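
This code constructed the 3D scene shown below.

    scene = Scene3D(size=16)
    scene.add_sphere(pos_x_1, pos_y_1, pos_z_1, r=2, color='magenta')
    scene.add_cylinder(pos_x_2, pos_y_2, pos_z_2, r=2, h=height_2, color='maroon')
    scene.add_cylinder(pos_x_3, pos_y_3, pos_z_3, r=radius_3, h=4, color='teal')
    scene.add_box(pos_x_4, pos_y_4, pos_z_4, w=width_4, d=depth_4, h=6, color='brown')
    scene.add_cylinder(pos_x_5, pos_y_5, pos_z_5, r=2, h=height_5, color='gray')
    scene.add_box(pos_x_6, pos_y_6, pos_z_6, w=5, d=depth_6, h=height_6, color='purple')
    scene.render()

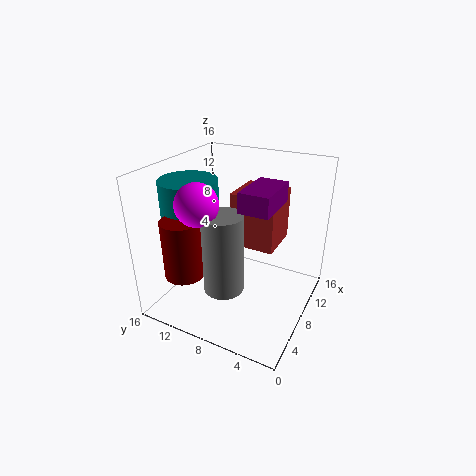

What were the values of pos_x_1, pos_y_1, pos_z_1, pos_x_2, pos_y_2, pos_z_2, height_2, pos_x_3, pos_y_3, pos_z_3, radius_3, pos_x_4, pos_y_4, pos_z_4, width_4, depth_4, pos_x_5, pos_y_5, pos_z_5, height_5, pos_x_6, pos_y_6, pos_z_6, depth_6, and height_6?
pos_x_1 = 2, pos_y_1 = 9, pos_z_1 = 14, pos_x_2 = 2, pos_y_2 = 11, pos_z_2 = 6, height_2 = 6, pos_x_3 = 5, pos_y_3 = 12, pos_z_3 = 11, radius_3 = 3, pos_x_4 = 8, pos_y_4 = 4, pos_z_4 = 7, width_4 = 5, depth_4 = 5, pos_x_5 = 3, pos_y_5 = 7, pos_z_5 = 5, height_5 = 8, pos_x_6 = 4, pos_y_6 = 3, pos_z_6 = 13, depth_6 = 3, height_6 = 2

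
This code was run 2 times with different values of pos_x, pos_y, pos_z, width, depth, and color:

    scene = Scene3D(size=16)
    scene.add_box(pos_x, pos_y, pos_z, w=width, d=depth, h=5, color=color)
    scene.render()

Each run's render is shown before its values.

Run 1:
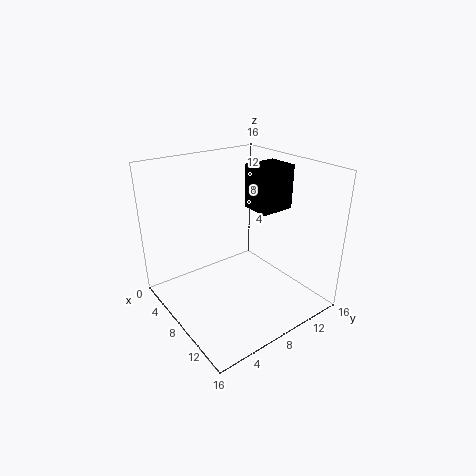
pos_x = 6
pos_y = 10.5
pos_z = 10.5
width = 3.5
depth = 4
color = 'black'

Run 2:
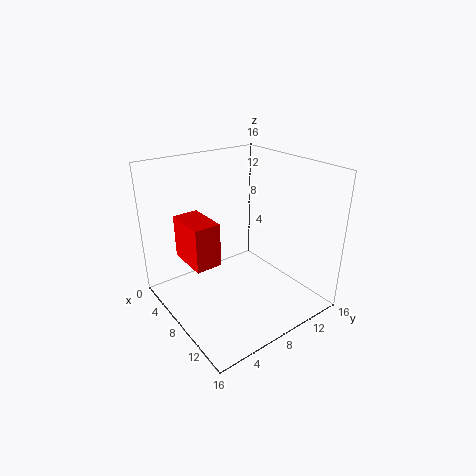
pos_x = 2.5
pos_y = 3
pos_z = 5
width = 5
depth = 3
color = 'red'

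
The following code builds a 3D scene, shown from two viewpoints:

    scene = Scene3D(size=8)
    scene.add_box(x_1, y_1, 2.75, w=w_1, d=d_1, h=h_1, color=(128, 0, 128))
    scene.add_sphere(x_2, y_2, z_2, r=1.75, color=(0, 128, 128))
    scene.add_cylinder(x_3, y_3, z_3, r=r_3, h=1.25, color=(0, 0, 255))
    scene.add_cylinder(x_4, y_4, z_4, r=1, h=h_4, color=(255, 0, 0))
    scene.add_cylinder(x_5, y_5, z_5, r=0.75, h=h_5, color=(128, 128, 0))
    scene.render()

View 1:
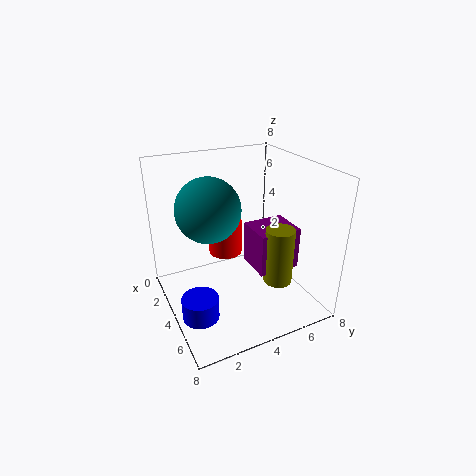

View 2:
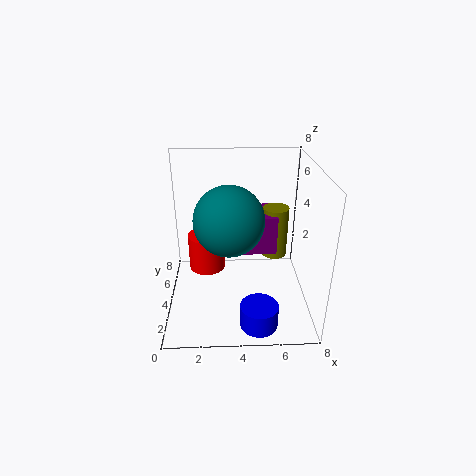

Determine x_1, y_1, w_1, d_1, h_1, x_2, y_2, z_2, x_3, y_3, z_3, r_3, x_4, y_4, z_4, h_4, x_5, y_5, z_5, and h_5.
x_1 = 4.25; y_1 = 4.25; w_1 = 2; d_1 = 2.25; h_1 = 2.25; x_2 = 3.5; y_2 = 2.5; z_2 = 5.75; x_3 = 5; y_3 = 1.25; z_3 = 0.25; r_3 = 1; x_4 = 2.25; y_4 = 4; z_4 = 2.25; h_4 = 2; x_5 = 6.25; y_5 = 5.25; z_5 = 2.25; h_5 = 3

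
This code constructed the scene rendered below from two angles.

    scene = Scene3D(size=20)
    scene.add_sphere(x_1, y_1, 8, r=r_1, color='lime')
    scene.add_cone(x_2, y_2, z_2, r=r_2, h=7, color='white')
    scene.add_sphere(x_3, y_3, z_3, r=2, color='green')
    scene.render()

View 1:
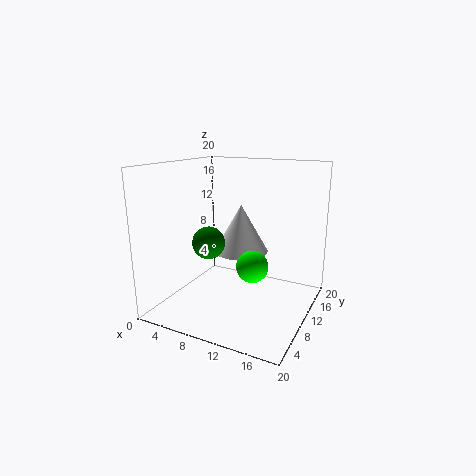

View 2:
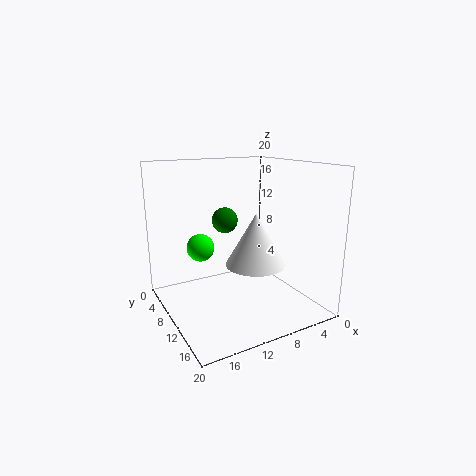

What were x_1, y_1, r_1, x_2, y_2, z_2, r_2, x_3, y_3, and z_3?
x_1 = 14
y_1 = 6
r_1 = 2
x_2 = 9
y_2 = 13
z_2 = 7
r_2 = 4
x_3 = 9
y_3 = 4
z_3 = 11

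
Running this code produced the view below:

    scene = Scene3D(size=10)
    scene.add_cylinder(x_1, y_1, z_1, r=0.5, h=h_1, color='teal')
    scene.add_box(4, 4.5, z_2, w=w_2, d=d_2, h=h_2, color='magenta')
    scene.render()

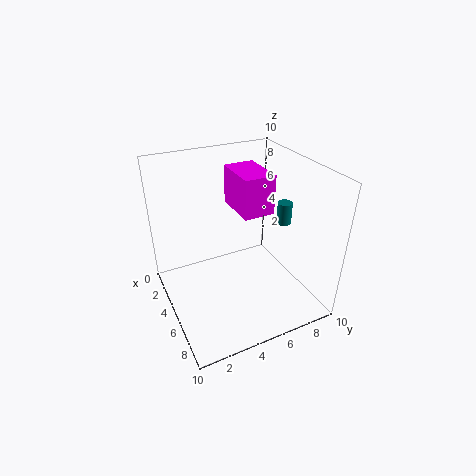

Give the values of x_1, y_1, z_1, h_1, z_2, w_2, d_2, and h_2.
x_1 = 6
y_1 = 8
z_1 = 6
h_1 = 1.5
z_2 = 7.5
w_2 = 3
d_2 = 2
h_2 = 2.5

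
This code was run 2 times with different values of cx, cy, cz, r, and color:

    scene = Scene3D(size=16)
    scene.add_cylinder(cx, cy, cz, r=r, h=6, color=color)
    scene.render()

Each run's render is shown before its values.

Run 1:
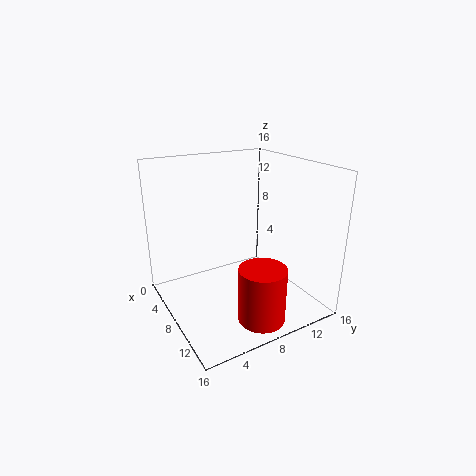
cx = 13; cy = 8; cz = 0.5; r = 2.5; color = 'red'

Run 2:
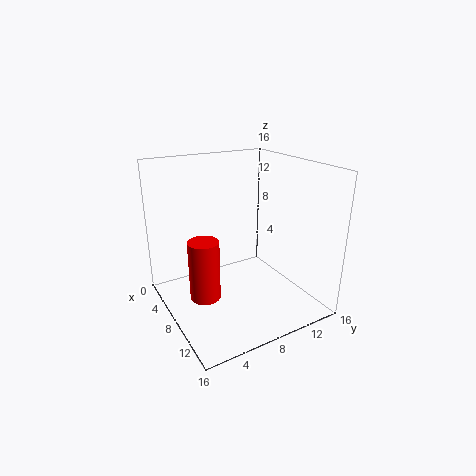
cx = 11; cy = 2.5; cz = 4; r = 1.5; color = 'red'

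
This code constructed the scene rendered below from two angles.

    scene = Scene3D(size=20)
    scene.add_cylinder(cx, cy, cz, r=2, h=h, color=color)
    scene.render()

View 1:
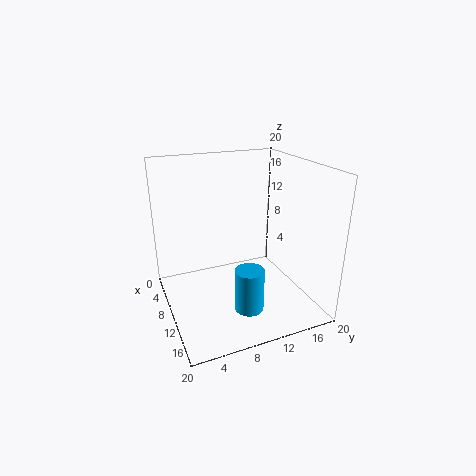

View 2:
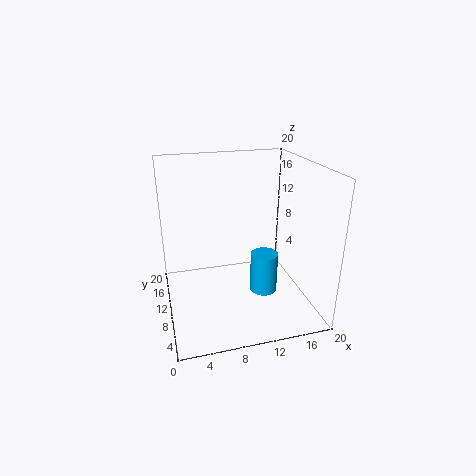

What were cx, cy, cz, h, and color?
cx = 14, cy = 10, cz = 1, h = 6, color = 'deepskyblue'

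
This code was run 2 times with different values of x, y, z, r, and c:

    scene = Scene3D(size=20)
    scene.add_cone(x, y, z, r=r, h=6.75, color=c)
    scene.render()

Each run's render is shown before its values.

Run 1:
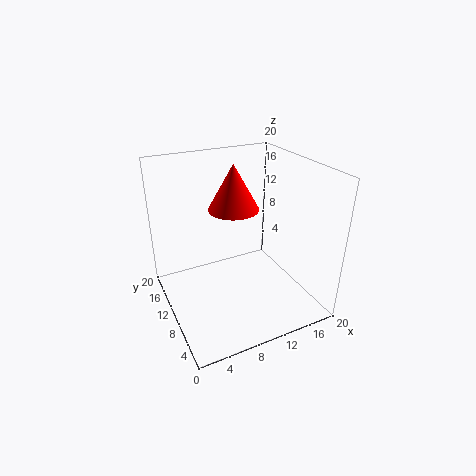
x = 11.25; y = 14; z = 12.5; r = 3.75; c = 'red'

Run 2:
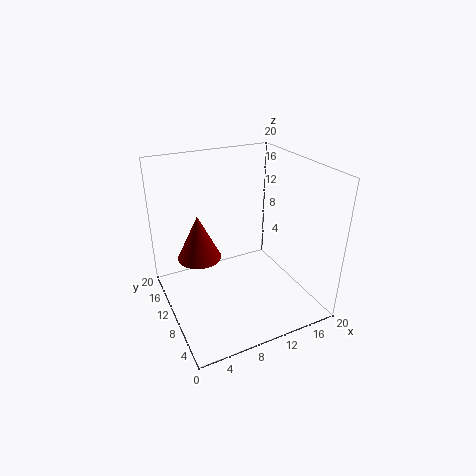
x = 5.75; y = 14.5; z = 5.5; r = 3.25; c = 'maroon'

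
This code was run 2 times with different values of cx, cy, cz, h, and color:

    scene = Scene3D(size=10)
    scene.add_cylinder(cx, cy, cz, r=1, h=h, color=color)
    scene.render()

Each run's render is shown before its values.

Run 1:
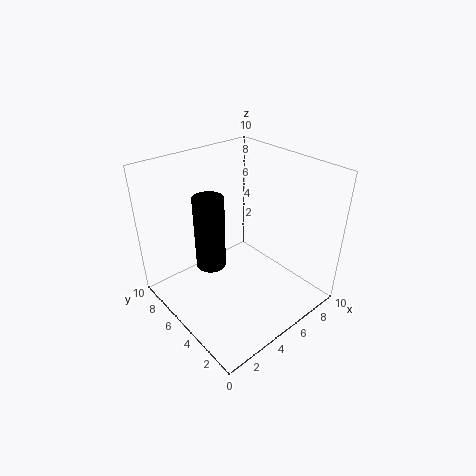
cx = 3
cy = 5.5
cz = 3.5
h = 5
color = 'black'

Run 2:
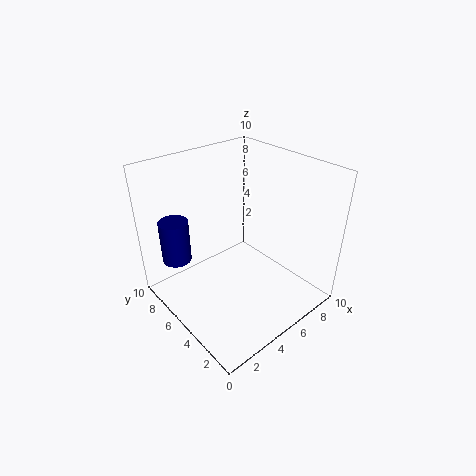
cx = 1.5
cy = 7.5
cz = 3.5
h = 3
color = 'navy'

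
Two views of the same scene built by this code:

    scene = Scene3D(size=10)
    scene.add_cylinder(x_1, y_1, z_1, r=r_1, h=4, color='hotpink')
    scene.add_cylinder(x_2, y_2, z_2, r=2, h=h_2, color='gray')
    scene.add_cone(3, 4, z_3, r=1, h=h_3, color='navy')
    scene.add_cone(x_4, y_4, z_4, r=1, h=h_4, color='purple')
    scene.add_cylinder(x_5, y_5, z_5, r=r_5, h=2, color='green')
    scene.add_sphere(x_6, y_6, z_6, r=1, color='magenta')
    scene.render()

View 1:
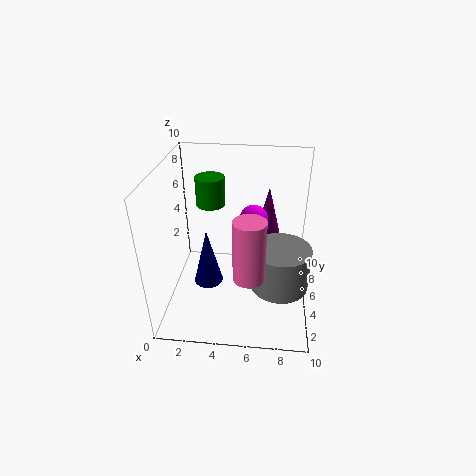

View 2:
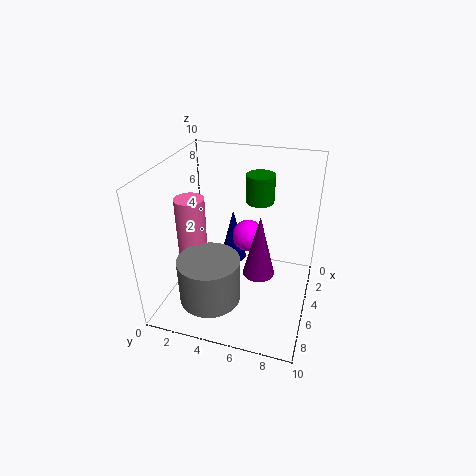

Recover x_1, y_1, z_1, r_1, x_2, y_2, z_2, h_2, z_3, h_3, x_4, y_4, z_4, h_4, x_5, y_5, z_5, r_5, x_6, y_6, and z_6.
x_1 = 6; y_1 = 2; z_1 = 4; r_1 = 1; x_2 = 8; y_2 = 4; z_2 = 2; h_2 = 3; z_3 = 2; h_3 = 4; x_4 = 7; y_4 = 7; z_4 = 4; h_4 = 4; x_5 = 3; y_5 = 6; z_5 = 7; r_5 = 1; x_6 = 6; y_6 = 6; z_6 = 6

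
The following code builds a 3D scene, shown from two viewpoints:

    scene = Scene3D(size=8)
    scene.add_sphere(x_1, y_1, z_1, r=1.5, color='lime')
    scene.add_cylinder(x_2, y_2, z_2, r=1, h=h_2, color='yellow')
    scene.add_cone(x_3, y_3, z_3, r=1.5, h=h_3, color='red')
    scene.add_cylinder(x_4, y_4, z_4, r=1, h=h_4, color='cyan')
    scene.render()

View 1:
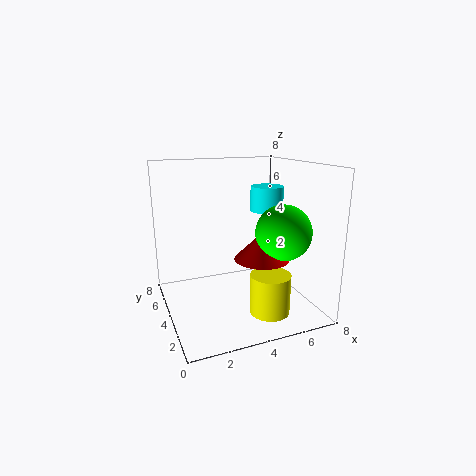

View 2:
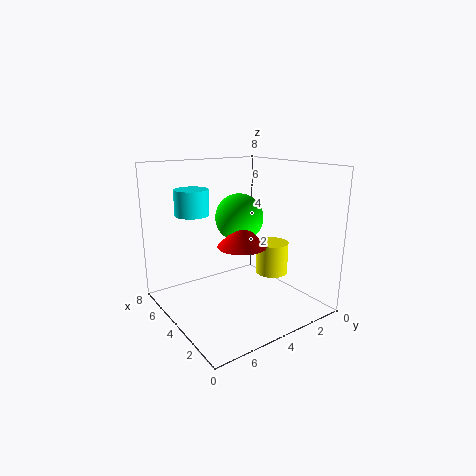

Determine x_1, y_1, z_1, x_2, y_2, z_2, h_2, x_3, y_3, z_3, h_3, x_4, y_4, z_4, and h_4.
x_1 = 6
y_1 = 2.5
z_1 = 4.5
x_2 = 4.5
y_2 = 1
z_2 = 1
h_2 = 2
x_3 = 5
y_3 = 3
z_3 = 3
h_3 = 1.5
x_4 = 6.5
y_4 = 5.5
z_4 = 5
h_4 = 1.5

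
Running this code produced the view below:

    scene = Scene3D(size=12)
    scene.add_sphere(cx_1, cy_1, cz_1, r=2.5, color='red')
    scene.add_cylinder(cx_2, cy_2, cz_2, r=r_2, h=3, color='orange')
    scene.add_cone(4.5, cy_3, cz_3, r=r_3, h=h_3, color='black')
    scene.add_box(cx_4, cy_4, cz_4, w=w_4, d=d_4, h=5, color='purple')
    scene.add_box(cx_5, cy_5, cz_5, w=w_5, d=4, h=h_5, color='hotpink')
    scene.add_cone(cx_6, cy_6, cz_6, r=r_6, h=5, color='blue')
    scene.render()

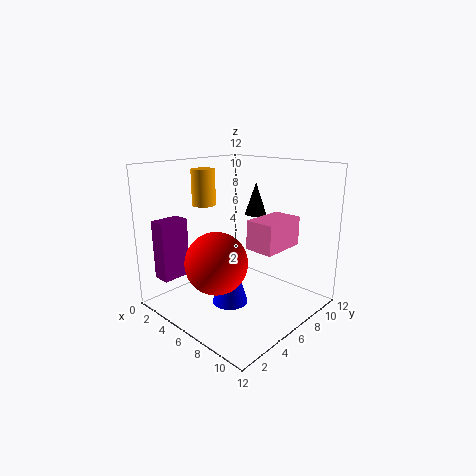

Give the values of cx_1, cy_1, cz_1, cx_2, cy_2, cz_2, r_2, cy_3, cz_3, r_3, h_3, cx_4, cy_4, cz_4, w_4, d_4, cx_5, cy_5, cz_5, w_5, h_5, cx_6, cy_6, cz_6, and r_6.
cx_1 = 6
cy_1 = 3.5
cz_1 = 4.5
cx_2 = 3
cy_2 = 5
cz_2 = 8.5
r_2 = 1
cy_3 = 10
cz_3 = 7
r_3 = 1
h_3 = 3
cx_4 = 1
cy_4 = 1
cz_4 = 2.5
w_4 = 1.5
d_4 = 2.5
cx_5 = 6.5
cy_5 = 6.5
cz_5 = 5
w_5 = 2.5
h_5 = 2.5
cx_6 = 6
cy_6 = 5
cz_6 = 0.5
r_6 = 1.5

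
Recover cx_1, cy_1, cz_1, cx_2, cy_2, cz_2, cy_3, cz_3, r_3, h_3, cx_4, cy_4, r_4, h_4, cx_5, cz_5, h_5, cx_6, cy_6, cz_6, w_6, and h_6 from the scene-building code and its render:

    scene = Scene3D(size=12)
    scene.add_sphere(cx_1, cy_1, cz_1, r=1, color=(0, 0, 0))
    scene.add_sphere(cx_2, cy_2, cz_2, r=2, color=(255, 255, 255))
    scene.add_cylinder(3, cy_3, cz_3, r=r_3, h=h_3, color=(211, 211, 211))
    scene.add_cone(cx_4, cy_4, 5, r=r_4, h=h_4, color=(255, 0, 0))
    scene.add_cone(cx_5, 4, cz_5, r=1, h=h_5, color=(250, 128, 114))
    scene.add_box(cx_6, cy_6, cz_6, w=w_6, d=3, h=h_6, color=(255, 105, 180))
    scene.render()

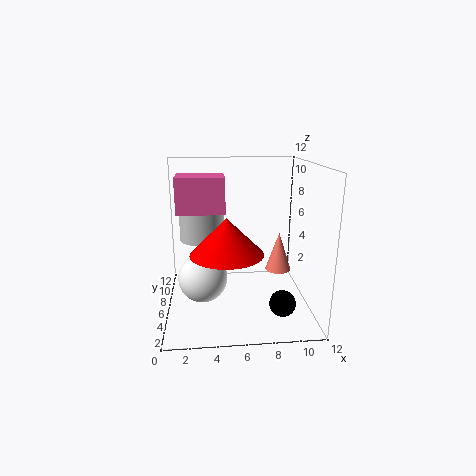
cx_1 = 9; cy_1 = 2; cz_1 = 2; cx_2 = 3; cy_2 = 5; cz_2 = 3; cy_3 = 9; cz_3 = 5; r_3 = 2; h_3 = 3; cx_4 = 5; cy_4 = 5; r_4 = 3; h_4 = 3; cx_5 = 9; cz_5 = 4; h_5 = 3; cx_6 = 1; cy_6 = 6; cz_6 = 8; w_6 = 4; h_6 = 3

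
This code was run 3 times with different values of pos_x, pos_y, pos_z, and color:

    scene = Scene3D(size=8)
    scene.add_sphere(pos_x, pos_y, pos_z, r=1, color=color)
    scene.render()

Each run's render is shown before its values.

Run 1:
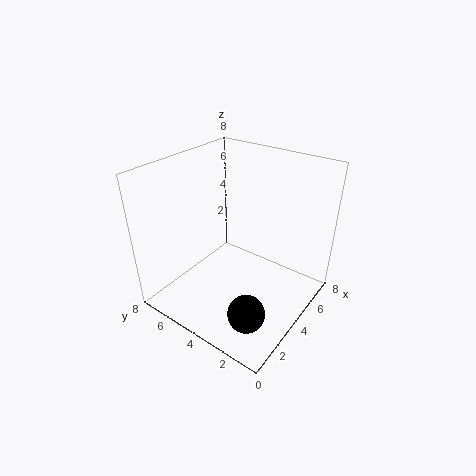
pos_x = 2; pos_y = 2; pos_z = 1; color = 'black'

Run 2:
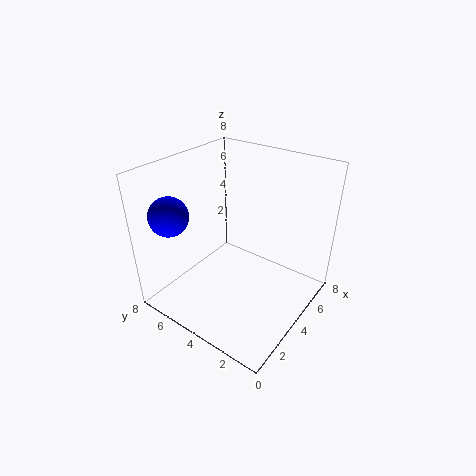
pos_x = 1; pos_y = 6; pos_z = 6; color = 'blue'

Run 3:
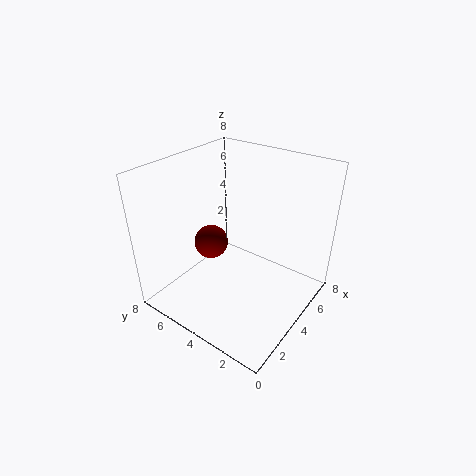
pos_x = 4; pos_y = 6; pos_z = 3; color = 'maroon'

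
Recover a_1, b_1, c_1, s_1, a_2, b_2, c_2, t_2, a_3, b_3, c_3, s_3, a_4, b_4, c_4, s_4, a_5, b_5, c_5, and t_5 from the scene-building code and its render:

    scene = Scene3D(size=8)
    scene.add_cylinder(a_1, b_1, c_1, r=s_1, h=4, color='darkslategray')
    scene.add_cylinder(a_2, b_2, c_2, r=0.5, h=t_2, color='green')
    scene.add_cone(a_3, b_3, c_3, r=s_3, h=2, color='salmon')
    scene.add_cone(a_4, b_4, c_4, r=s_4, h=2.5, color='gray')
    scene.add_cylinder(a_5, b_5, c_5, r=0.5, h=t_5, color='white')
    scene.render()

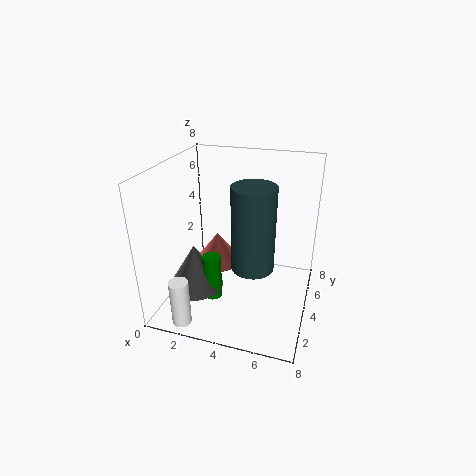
a_1 = 5.5
b_1 = 1.5
c_1 = 4
s_1 = 1
a_2 = 3
b_2 = 2.5
c_2 = 1
t_2 = 2.5
a_3 = 2
b_3 = 6
c_3 = 1
s_3 = 1.5
a_4 = 2
b_4 = 2.5
c_4 = 1.5
s_4 = 1.5
a_5 = 2
b_5 = 0.5
c_5 = 0.5
t_5 = 2.5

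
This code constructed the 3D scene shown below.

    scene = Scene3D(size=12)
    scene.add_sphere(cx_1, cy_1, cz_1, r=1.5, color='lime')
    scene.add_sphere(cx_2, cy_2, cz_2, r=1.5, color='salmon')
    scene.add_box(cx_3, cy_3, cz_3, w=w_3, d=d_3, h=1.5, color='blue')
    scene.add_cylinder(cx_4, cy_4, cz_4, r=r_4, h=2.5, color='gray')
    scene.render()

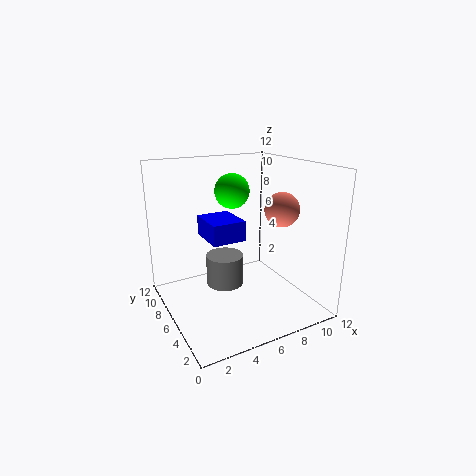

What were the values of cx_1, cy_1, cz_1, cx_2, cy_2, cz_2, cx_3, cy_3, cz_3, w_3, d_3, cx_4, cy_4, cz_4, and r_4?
cx_1 = 6.5
cy_1 = 8
cz_1 = 9.5
cx_2 = 10
cy_2 = 5.5
cz_2 = 8
cx_3 = 2.5
cy_3 = 3
cz_3 = 7
w_3 = 2.5
d_3 = 3
cx_4 = 4.5
cy_4 = 5.5
cz_4 = 2.5
r_4 = 1.5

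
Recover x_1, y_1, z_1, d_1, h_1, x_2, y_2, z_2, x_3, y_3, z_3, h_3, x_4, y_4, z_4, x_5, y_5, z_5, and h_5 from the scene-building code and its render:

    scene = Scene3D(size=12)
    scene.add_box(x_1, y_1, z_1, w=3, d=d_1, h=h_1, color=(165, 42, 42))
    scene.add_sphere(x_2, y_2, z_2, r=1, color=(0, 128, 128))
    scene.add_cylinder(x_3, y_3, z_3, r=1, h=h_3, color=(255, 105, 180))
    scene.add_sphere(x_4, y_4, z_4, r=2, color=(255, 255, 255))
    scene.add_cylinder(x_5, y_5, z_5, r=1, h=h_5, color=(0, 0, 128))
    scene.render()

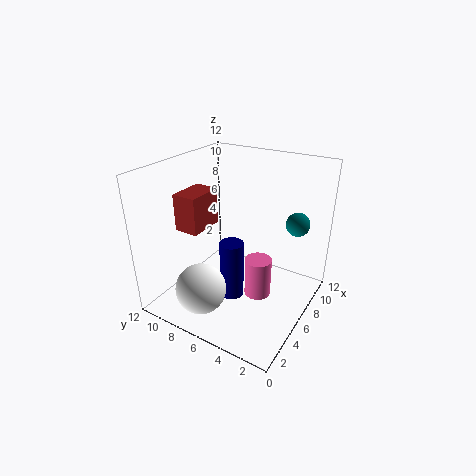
x_1 = 3
y_1 = 8
z_1 = 7
d_1 = 2
h_1 = 3
x_2 = 9
y_2 = 2
z_2 = 7
x_3 = 4
y_3 = 3
z_3 = 3
h_3 = 3
x_4 = 2
y_4 = 7
z_4 = 3
x_5 = 5
y_5 = 6
z_5 = 1
h_5 = 5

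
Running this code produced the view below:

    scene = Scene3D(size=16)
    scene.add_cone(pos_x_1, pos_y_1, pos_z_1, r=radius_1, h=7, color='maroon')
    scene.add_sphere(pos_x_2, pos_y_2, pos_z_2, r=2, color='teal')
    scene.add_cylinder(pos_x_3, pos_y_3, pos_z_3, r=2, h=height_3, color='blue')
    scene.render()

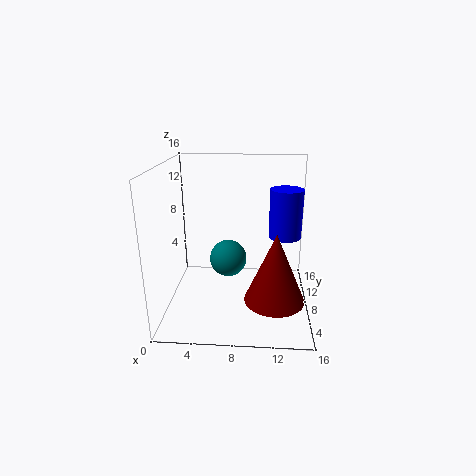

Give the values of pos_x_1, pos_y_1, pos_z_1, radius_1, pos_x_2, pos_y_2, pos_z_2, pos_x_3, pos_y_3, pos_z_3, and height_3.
pos_x_1 = 12, pos_y_1 = 3, pos_z_1 = 3.5, radius_1 = 3, pos_x_2 = 7, pos_y_2 = 7, pos_z_2 = 6, pos_x_3 = 13.5, pos_y_3 = 12.5, pos_z_3 = 6.5, height_3 = 6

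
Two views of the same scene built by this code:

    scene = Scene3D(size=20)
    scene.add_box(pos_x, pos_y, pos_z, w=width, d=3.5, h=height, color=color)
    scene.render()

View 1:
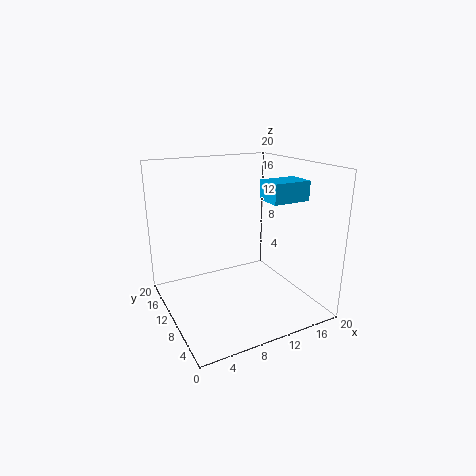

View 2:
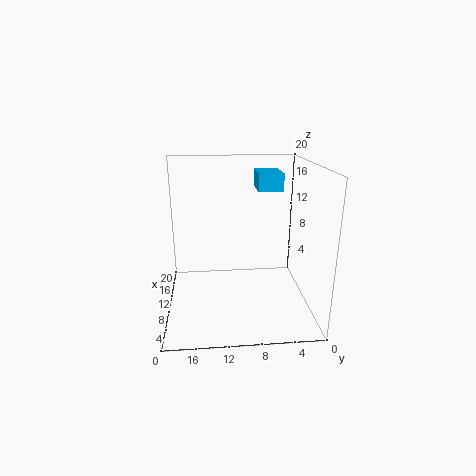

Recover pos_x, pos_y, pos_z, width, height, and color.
pos_x = 11.5
pos_y = 3.5
pos_z = 16
width = 5
height = 2.5
color = 'deepskyblue'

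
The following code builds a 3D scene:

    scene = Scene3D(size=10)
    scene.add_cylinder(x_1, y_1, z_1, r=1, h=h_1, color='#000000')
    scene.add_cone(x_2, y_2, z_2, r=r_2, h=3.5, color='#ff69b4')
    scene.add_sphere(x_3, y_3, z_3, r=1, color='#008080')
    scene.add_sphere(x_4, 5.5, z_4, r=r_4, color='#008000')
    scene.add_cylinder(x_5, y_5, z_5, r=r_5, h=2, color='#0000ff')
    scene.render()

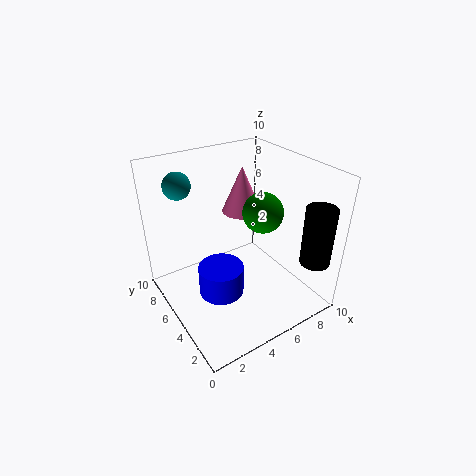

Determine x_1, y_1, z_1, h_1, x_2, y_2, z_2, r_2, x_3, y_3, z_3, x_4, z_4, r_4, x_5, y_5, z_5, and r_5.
x_1 = 8.5, y_1 = 1, z_1 = 4, h_1 = 4, x_2 = 7, y_2 = 7.5, z_2 = 5.5, r_2 = 1.5, x_3 = 2.5, y_3 = 9, z_3 = 8, x_4 = 7.5, z_4 = 6, r_4 = 1.5, x_5 = 3, y_5 = 4, z_5 = 2, r_5 = 1.5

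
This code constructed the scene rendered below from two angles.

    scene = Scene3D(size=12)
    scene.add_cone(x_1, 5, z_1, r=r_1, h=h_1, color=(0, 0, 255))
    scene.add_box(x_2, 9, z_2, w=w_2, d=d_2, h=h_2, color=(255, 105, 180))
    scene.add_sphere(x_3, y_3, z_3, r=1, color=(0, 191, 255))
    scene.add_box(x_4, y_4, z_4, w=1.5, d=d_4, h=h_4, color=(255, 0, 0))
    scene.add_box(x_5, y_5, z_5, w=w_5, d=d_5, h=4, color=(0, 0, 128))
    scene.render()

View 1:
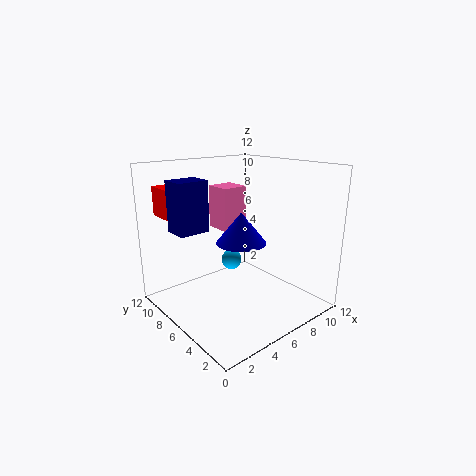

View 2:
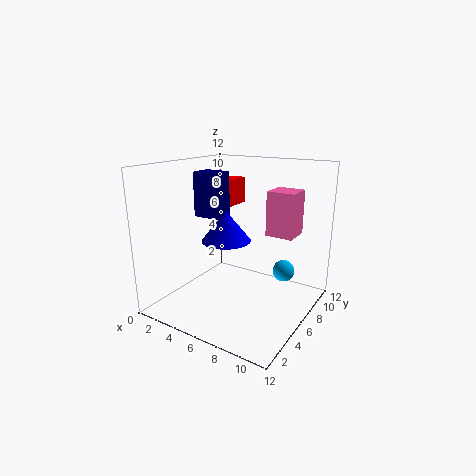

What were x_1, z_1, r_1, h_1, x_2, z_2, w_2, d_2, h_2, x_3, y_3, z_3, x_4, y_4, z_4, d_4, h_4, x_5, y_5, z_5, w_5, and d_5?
x_1 = 5.5, z_1 = 6, r_1 = 2, h_1 = 2.5, x_2 = 7, z_2 = 5.5, w_2 = 2.5, d_2 = 2.5, h_2 = 4, x_3 = 8.5, y_3 = 10, z_3 = 2, x_4 = 1.5, y_4 = 9, z_4 = 7.5, d_4 = 3, h_4 = 2.5, x_5 = 1, y_5 = 6.5, z_5 = 7, w_5 = 2.5, d_5 = 2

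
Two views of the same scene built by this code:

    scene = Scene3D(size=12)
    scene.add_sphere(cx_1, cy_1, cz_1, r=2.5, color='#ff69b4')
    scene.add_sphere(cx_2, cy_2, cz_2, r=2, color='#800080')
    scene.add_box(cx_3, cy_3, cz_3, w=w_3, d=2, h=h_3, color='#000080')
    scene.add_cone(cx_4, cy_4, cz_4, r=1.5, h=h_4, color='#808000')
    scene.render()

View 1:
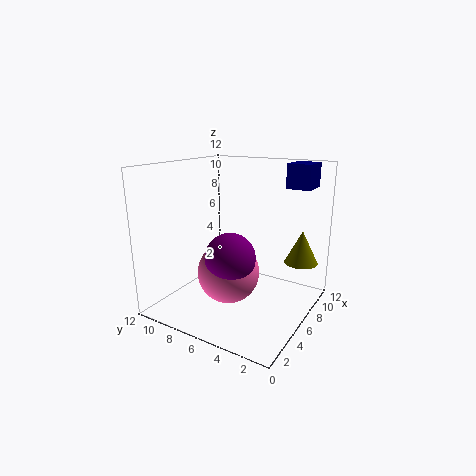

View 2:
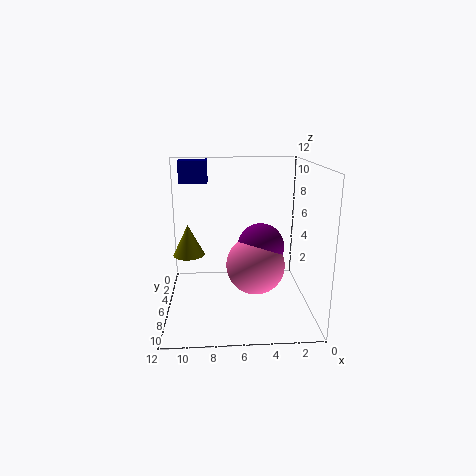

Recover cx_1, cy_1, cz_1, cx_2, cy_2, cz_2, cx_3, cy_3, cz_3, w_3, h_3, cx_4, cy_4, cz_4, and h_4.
cx_1 = 4.5; cy_1 = 6; cz_1 = 3.5; cx_2 = 4; cy_2 = 5.5; cz_2 = 5; cx_3 = 8.5; cy_3 = 1; cz_3 = 10; w_3 = 2.5; h_3 = 2; cx_4 = 10.5; cy_4 = 2; cz_4 = 3; h_4 = 3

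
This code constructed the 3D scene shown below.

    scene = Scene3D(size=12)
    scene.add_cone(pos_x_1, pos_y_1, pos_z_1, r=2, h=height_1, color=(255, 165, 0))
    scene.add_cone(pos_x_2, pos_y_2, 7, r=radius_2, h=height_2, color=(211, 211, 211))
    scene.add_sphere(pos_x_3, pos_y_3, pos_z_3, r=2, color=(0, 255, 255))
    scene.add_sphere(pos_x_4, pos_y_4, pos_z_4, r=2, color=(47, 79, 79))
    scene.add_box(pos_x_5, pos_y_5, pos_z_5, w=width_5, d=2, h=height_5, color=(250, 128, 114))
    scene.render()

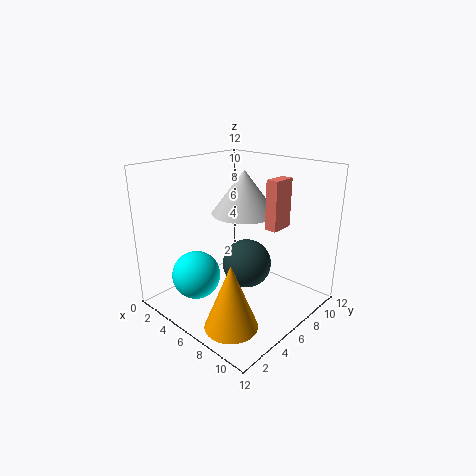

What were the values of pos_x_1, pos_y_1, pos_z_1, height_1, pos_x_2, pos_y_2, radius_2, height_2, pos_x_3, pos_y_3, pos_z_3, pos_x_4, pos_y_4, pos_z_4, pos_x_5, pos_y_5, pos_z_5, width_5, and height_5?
pos_x_1 = 9, pos_y_1 = 2, pos_z_1 = 1, height_1 = 5, pos_x_2 = 4, pos_y_2 = 9, radius_2 = 3, height_2 = 4, pos_x_3 = 4, pos_y_3 = 3, pos_z_3 = 3, pos_x_4 = 7, pos_y_4 = 6, pos_z_4 = 4, pos_x_5 = 8, pos_y_5 = 7, pos_z_5 = 7, width_5 = 1, height_5 = 4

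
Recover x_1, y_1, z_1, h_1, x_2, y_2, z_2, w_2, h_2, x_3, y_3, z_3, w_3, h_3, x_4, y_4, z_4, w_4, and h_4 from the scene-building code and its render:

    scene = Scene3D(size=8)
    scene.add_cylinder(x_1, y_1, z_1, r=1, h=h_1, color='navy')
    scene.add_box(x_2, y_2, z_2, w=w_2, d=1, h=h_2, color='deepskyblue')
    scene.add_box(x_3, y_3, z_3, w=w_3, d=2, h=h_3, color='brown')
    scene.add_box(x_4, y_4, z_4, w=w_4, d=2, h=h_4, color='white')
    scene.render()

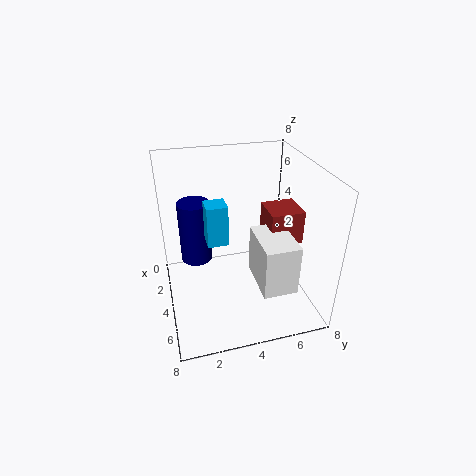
x_1 = 1, y_1 = 2, z_1 = 1, h_1 = 4, x_2 = 5, y_2 = 2, z_2 = 5, w_2 = 1, h_2 = 2, x_3 = 2, y_3 = 6, z_3 = 3, w_3 = 2, h_3 = 2, x_4 = 3, y_4 = 5, z_4 = 1, w_4 = 3, h_4 = 3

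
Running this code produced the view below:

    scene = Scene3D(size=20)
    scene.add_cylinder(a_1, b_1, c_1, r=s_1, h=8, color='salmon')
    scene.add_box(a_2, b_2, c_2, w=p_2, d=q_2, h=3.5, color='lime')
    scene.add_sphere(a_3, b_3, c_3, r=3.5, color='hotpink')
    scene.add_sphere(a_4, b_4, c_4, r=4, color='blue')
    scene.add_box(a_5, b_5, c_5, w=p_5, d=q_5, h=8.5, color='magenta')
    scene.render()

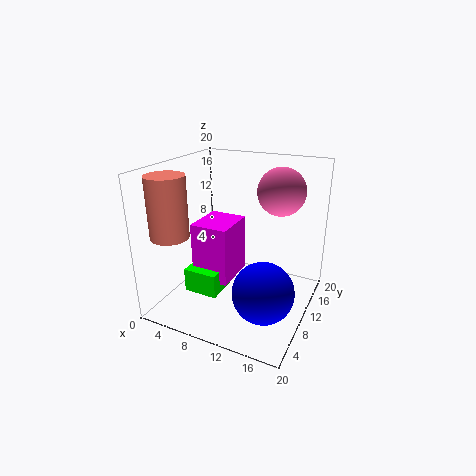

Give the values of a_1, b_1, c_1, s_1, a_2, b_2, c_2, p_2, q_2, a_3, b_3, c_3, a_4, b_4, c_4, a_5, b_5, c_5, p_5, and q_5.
a_1 = 3.5; b_1 = 3.5; c_1 = 11.5; s_1 = 2.5; a_2 = 3; b_2 = 6.5; c_2 = 1.5; p_2 = 5; q_2 = 5; a_3 = 14; b_3 = 16; c_3 = 15.5; a_4 = 15.5; b_4 = 6; c_4 = 5; a_5 = 3.5; b_5 = 8; c_5 = 3; p_5 = 5.5; q_5 = 6.5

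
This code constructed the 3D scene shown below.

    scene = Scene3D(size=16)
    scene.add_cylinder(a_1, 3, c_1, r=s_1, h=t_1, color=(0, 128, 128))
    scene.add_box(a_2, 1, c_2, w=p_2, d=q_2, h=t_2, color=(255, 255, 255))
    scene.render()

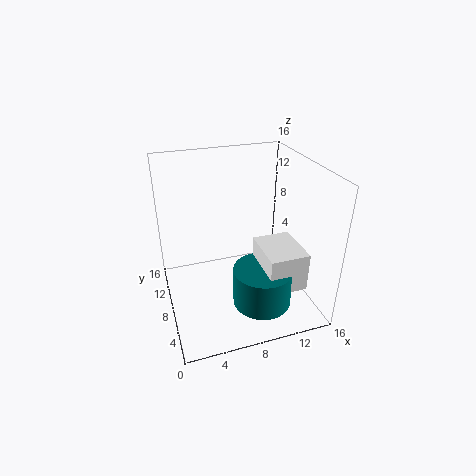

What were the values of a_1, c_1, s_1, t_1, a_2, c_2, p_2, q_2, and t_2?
a_1 = 9
c_1 = 3
s_1 = 3
t_1 = 4
a_2 = 9
c_2 = 5
p_2 = 4
q_2 = 5
t_2 = 4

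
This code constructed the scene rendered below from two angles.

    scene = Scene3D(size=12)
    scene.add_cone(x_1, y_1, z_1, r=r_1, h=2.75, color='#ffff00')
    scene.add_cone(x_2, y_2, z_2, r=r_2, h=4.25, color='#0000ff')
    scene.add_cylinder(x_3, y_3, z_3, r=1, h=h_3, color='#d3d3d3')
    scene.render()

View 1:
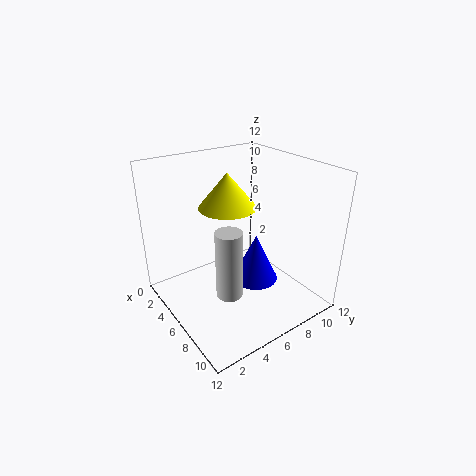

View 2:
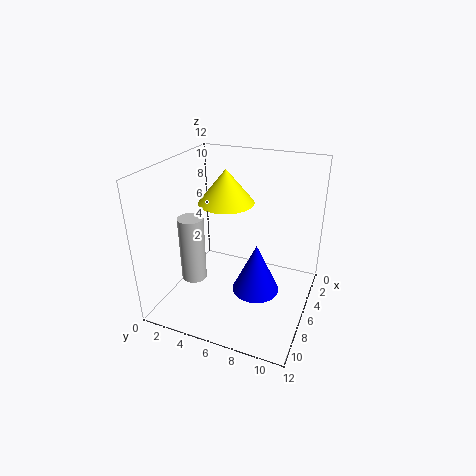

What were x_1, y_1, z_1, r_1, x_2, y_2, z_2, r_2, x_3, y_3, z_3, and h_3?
x_1 = 6
y_1 = 5
z_1 = 9
r_1 = 2.25
x_2 = 6.25
y_2 = 7.75
z_2 = 1.5
r_2 = 2
x_3 = 8.75
y_3 = 3.25
z_3 = 3.25
h_3 = 5.25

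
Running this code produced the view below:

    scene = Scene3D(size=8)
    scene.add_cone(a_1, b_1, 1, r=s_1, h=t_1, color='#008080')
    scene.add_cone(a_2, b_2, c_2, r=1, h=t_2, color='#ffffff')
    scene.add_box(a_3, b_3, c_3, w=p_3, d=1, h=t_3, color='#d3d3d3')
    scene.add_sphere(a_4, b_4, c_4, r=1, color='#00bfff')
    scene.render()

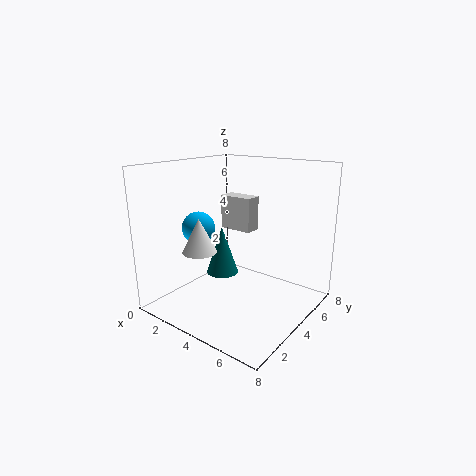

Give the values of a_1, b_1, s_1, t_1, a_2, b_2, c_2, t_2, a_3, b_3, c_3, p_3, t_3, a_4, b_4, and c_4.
a_1 = 2
b_1 = 5
s_1 = 1
t_1 = 3
a_2 = 2
b_2 = 3
c_2 = 3
t_2 = 2
a_3 = 2
b_3 = 5
c_3 = 4
p_3 = 2
t_3 = 2
a_4 = 1
b_4 = 4
c_4 = 4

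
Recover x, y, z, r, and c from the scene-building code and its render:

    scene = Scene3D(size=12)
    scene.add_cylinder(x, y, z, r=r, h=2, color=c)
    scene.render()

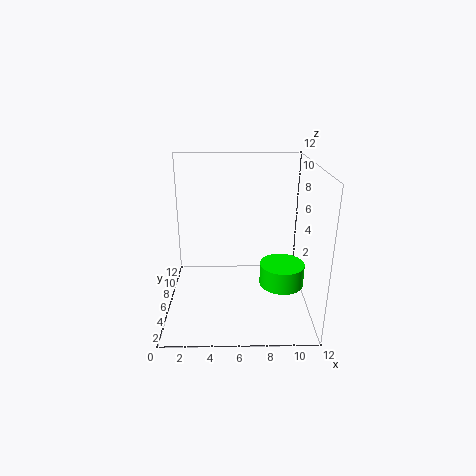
x = 10; y = 7; z = 1; r = 2; c = 'lime'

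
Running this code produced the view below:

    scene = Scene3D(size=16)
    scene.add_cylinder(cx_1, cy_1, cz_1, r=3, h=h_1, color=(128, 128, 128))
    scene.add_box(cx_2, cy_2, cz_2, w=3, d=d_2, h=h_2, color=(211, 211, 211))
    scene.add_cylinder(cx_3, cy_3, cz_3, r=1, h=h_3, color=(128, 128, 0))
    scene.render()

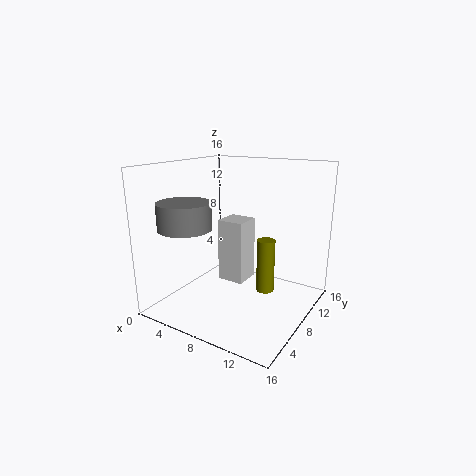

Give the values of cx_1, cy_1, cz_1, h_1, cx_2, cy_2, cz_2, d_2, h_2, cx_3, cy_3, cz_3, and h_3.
cx_1 = 3
cy_1 = 5
cz_1 = 9
h_1 = 3
cx_2 = 6
cy_2 = 7
cz_2 = 3
d_2 = 3
h_2 = 7
cx_3 = 11
cy_3 = 9
cz_3 = 2
h_3 = 6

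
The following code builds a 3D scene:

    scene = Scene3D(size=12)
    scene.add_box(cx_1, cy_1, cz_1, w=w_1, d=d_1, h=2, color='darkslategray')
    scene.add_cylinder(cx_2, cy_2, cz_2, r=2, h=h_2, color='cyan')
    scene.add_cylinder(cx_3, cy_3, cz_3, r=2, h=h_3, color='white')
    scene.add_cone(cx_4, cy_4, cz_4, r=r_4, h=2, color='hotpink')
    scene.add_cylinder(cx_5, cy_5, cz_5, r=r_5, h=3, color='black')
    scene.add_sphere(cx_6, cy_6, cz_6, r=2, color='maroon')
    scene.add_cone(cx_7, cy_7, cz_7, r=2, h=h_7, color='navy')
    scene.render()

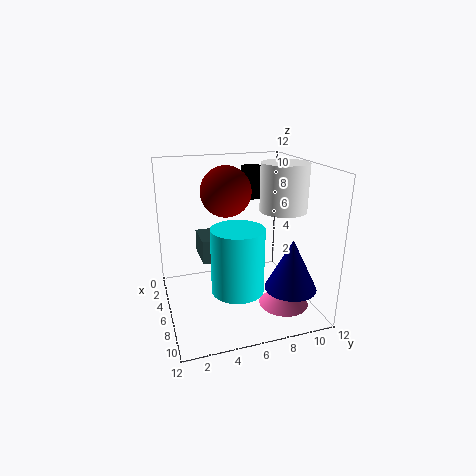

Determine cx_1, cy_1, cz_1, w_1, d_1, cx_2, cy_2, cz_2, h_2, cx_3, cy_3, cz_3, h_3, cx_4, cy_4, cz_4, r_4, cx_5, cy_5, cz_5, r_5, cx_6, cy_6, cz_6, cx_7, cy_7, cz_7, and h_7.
cx_1 = 3; cy_1 = 3; cz_1 = 4; w_1 = 3; d_1 = 3; cx_2 = 9; cy_2 = 5; cz_2 = 3; h_2 = 5; cx_3 = 6; cy_3 = 10; cz_3 = 8; h_3 = 4; cx_4 = 9; cy_4 = 9; cz_4 = 1; r_4 = 2; cx_5 = 1; cy_5 = 9; cz_5 = 8; r_5 = 1; cx_6 = 6; cy_6 = 5; cz_6 = 10; cx_7 = 10; cy_7 = 9; cz_7 = 3; h_7 = 4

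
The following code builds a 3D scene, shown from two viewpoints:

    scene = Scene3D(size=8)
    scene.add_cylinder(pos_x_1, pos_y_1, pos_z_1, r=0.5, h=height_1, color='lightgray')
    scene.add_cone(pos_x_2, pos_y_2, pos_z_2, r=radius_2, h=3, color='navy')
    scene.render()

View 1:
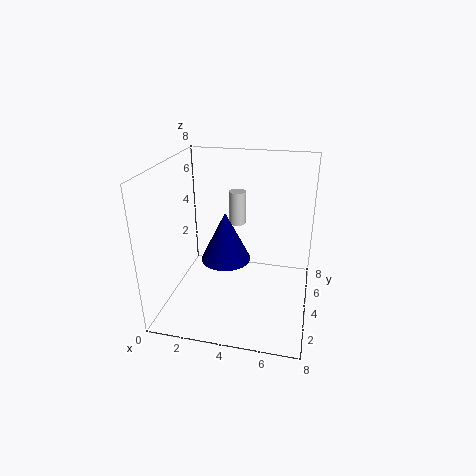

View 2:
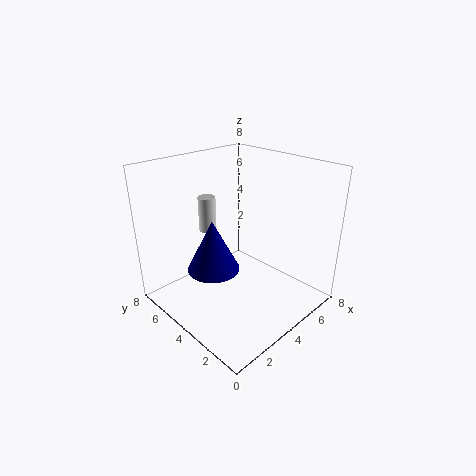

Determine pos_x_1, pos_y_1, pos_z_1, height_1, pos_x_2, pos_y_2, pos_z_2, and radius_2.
pos_x_1 = 3.5, pos_y_1 = 6, pos_z_1 = 4, height_1 = 2, pos_x_2 = 3, pos_y_2 = 5, pos_z_2 = 2, radius_2 = 1.5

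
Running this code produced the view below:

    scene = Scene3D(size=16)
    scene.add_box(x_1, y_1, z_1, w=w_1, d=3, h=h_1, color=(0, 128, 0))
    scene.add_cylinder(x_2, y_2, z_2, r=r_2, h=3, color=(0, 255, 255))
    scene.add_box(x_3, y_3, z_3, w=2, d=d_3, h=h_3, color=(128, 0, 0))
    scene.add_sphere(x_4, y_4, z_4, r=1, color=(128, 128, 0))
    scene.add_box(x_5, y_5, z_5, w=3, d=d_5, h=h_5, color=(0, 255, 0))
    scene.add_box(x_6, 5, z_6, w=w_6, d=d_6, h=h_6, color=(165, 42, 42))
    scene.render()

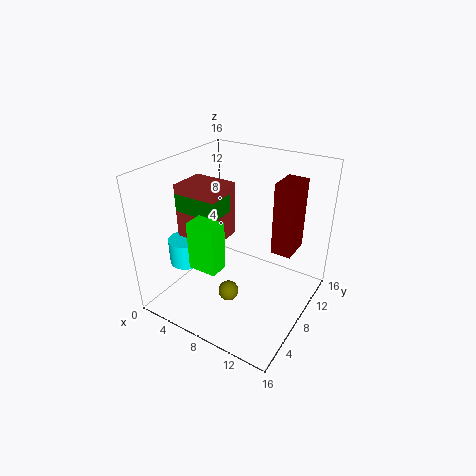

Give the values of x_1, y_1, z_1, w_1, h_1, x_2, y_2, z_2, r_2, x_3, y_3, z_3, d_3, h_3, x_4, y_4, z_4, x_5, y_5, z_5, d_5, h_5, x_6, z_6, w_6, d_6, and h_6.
x_1 = 2, y_1 = 5, z_1 = 11, w_1 = 5, h_1 = 2, x_2 = 2, y_2 = 6, z_2 = 4, r_2 = 2, x_3 = 13, y_3 = 6, z_3 = 9, d_3 = 3, h_3 = 7, x_4 = 10, y_4 = 3, z_4 = 5, x_5 = 6, y_5 = 2, z_5 = 7, d_5 = 2, h_5 = 5, x_6 = 2, z_6 = 8, w_6 = 5, d_6 = 4, h_6 = 6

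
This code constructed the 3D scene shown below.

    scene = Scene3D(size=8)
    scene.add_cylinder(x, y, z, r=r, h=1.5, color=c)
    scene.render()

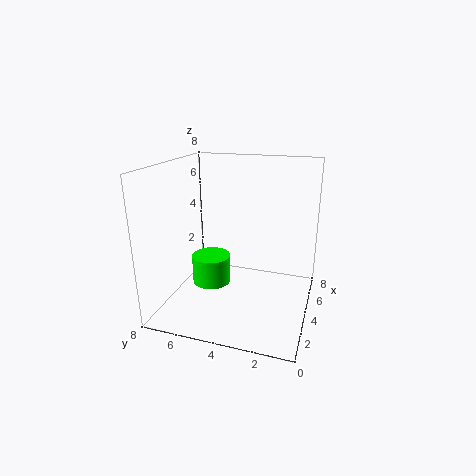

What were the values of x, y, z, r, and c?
x = 2.5
y = 5
z = 2
r = 1
c = 'lime'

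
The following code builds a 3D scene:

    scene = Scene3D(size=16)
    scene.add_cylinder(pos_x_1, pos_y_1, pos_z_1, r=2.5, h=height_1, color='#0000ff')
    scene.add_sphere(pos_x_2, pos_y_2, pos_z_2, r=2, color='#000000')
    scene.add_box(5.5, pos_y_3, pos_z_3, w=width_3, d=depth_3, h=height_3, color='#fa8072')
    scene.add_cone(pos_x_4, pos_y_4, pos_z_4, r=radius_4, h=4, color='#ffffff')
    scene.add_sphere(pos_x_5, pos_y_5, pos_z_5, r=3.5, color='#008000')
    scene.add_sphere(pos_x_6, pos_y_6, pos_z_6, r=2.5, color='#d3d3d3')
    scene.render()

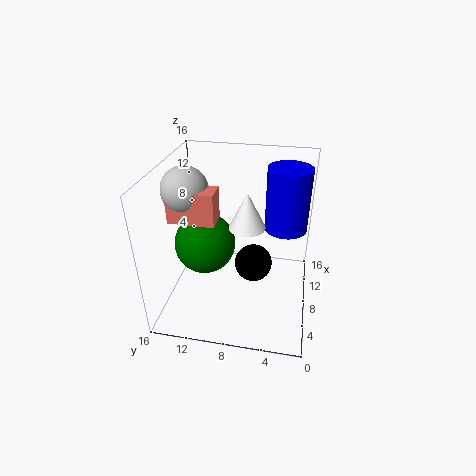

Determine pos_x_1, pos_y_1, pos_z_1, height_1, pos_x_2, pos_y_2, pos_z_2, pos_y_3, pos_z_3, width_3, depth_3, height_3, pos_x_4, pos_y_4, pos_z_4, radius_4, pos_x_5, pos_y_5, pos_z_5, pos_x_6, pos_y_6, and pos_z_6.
pos_x_1 = 12, pos_y_1 = 3, pos_z_1 = 7.5, height_1 = 7.5, pos_x_2 = 6.5, pos_y_2 = 6, pos_z_2 = 6, pos_y_3 = 10, pos_z_3 = 10.5, width_3 = 2.5, depth_3 = 5, height_3 = 3.5, pos_x_4 = 8, pos_y_4 = 7, pos_z_4 = 9.5, radius_4 = 2, pos_x_5 = 8.5, pos_y_5 = 12, pos_z_5 = 6.5, pos_x_6 = 7.5, pos_y_6 = 13.5, pos_z_6 = 13.5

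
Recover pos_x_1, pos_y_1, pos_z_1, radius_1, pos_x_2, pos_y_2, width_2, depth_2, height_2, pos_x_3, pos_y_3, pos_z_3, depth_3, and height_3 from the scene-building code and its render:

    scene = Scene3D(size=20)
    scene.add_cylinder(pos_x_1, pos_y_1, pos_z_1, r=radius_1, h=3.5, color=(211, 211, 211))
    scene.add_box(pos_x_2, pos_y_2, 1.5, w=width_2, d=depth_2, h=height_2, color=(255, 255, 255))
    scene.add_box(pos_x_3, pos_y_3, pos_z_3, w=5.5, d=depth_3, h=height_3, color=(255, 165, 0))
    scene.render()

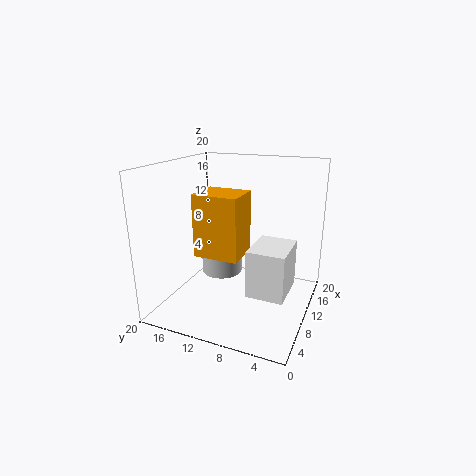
pos_x_1 = 12; pos_y_1 = 13.5; pos_z_1 = 3.5; radius_1 = 3; pos_x_2 = 9; pos_y_2 = 3; width_2 = 7; depth_2 = 5.5; height_2 = 7; pos_x_3 = 8; pos_y_3 = 9.5; pos_z_3 = 7; depth_3 = 6.5; height_3 = 9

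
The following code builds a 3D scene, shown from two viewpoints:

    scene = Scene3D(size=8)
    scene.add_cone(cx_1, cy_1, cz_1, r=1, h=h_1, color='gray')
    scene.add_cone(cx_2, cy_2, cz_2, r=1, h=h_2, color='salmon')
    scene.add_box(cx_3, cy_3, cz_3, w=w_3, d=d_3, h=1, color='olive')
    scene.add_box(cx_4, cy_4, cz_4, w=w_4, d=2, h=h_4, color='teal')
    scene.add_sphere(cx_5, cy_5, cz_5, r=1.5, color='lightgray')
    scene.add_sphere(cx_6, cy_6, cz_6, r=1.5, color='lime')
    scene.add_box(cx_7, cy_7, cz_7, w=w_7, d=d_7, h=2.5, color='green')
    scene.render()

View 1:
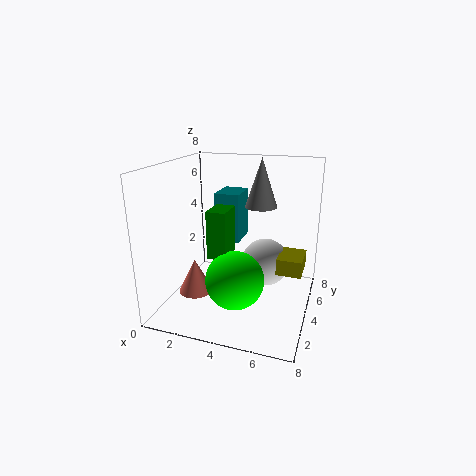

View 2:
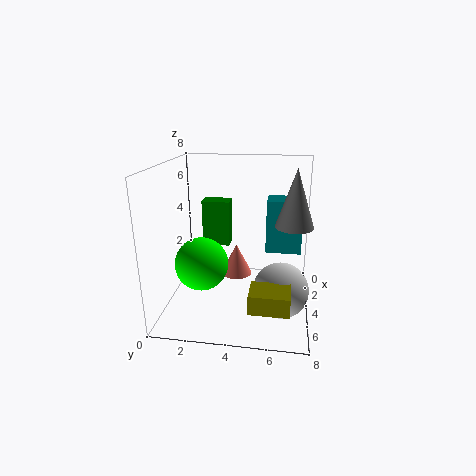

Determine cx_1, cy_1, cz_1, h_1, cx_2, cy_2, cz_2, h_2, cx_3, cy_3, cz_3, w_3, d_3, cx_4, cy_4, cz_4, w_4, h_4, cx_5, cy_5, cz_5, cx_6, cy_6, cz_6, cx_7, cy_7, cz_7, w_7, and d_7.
cx_1 = 4.5; cy_1 = 7; cz_1 = 5; h_1 = 3; cx_2 = 1.5; cy_2 = 3.5; cz_2 = 0.5; h_2 = 2; cx_3 = 6; cy_3 = 5; cz_3 = 1.5; w_3 = 1.5; d_3 = 2; cx_4 = 2; cy_4 = 5.5; cz_4 = 3; w_4 = 1.5; h_4 = 3; cx_5 = 5; cy_5 = 6.5; cz_5 = 1.5; cx_6 = 4.5; cy_6 = 2; cz_6 = 2.5; cx_7 = 3; cy_7 = 2; cz_7 = 3.5; w_7 = 1; d_7 = 1.5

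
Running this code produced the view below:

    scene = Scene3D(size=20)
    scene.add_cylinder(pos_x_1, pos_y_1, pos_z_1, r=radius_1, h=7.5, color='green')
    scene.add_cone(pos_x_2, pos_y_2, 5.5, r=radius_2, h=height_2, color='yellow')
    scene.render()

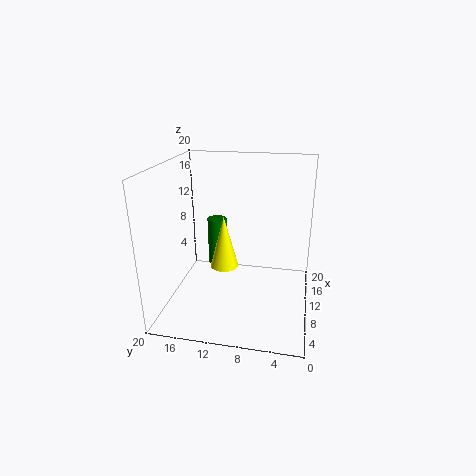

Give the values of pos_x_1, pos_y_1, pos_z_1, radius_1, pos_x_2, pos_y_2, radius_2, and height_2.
pos_x_1 = 15.5, pos_y_1 = 14.5, pos_z_1 = 3, radius_1 = 1.5, pos_x_2 = 10, pos_y_2 = 12, radius_2 = 2, height_2 = 7.5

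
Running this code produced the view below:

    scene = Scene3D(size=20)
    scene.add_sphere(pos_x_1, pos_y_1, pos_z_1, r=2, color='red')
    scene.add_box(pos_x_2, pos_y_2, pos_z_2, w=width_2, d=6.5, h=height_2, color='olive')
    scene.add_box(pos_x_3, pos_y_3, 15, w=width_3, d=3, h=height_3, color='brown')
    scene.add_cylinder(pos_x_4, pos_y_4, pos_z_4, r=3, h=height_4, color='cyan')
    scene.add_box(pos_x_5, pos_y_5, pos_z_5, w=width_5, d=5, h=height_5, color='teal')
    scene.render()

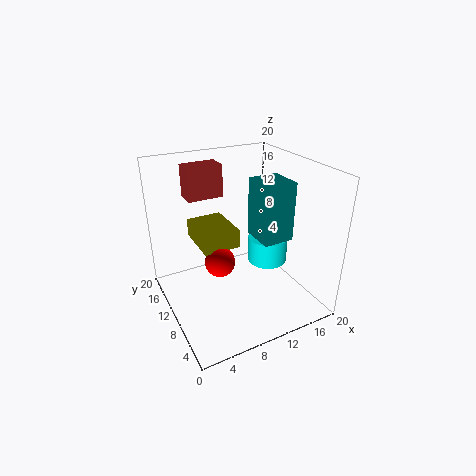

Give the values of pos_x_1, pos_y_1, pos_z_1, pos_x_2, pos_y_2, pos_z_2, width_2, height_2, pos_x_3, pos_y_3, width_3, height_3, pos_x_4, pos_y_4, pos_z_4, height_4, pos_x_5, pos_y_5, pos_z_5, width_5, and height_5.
pos_x_1 = 6.5, pos_y_1 = 8.5, pos_z_1 = 8, pos_x_2 = 4.5, pos_y_2 = 8.5, pos_z_2 = 9.5, width_2 = 5, height_2 = 2.5, pos_x_3 = 4.5, pos_y_3 = 13.5, width_3 = 5, height_3 = 4.5, pos_x_4 = 16, pos_y_4 = 11.5, pos_z_4 = 4, height_4 = 4, pos_x_5 = 13, pos_y_5 = 7.5, pos_z_5 = 9, width_5 = 4.5, height_5 = 8.5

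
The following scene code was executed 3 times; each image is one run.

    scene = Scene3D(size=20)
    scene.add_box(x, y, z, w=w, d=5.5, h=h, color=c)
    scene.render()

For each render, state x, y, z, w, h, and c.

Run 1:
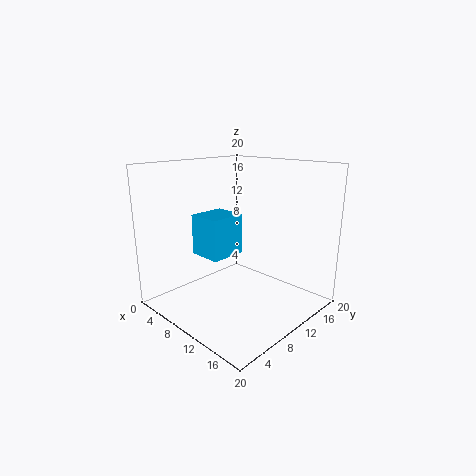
x = 3
y = 7.5
z = 6.5
w = 5
h = 6
c = 'deepskyblue'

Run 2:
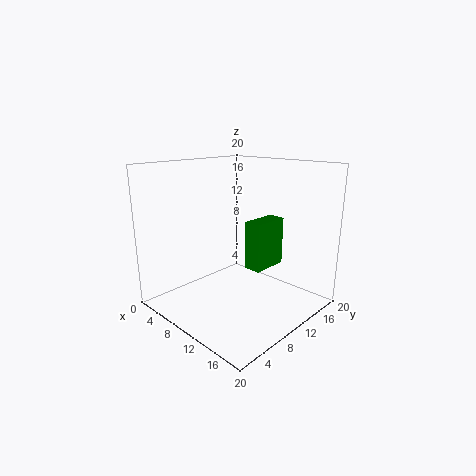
x = 10
y = 11.5
z = 5
w = 2.5
h = 7
c = 'green'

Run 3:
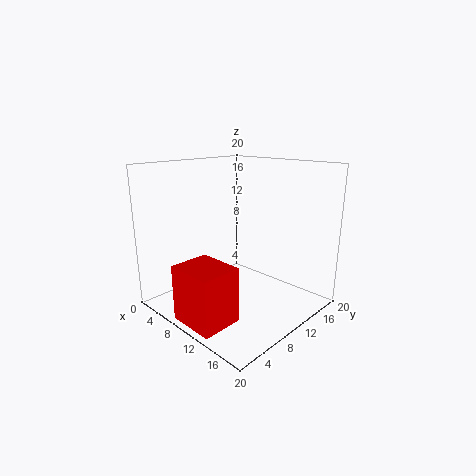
x = 7.5
y = 0.5
z = 0.5
w = 6.5
h = 7.5
c = 'red'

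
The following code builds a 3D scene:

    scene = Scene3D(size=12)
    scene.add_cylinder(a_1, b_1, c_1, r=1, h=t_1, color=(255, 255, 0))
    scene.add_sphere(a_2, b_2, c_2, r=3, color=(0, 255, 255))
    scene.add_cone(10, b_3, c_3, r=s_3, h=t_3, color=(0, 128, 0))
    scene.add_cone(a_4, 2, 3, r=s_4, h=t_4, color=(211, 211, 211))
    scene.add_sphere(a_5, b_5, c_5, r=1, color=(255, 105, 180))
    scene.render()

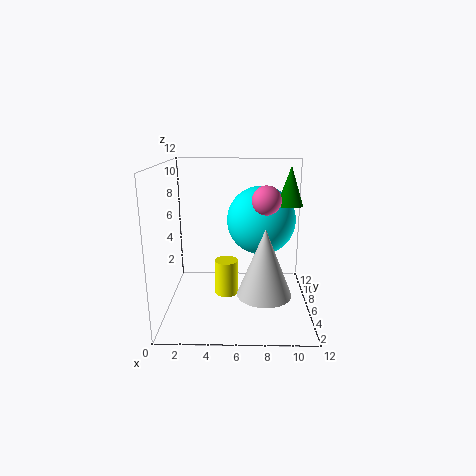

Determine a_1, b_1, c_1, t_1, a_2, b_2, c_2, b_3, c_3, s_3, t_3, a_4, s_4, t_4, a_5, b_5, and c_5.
a_1 = 5; b_1 = 6; c_1 = 1; t_1 = 3; a_2 = 8; b_2 = 8; c_2 = 7; b_3 = 5; c_3 = 9; s_3 = 1; t_3 = 3; a_4 = 8; s_4 = 2; t_4 = 5; a_5 = 8; b_5 = 2; c_5 = 10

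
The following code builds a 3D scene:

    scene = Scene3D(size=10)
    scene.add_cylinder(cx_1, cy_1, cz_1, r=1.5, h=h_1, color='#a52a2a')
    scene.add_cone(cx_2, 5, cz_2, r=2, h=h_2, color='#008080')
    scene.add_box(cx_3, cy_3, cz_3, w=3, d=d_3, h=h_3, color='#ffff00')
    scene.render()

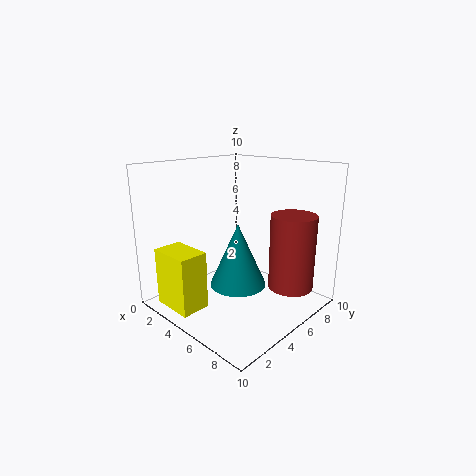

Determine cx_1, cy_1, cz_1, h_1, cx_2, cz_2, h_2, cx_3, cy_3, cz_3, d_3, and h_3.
cx_1 = 8.5
cy_1 = 6.5
cz_1 = 2
h_1 = 5
cx_2 = 5
cz_2 = 1.5
h_2 = 4.5
cx_3 = 1.5
cy_3 = 0.5
cz_3 = 0.5
d_3 = 2
h_3 = 4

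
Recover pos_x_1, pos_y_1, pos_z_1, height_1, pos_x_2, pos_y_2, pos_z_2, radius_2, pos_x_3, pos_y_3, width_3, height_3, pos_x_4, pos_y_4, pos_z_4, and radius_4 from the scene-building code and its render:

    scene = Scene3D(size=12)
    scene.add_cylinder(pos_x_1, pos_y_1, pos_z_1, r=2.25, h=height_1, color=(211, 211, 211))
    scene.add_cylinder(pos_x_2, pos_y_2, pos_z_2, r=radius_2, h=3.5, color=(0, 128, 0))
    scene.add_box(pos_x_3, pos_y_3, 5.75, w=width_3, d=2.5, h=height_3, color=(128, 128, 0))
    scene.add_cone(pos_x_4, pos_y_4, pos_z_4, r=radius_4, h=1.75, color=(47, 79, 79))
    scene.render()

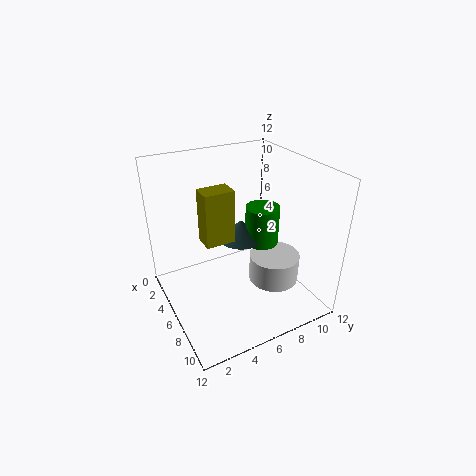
pos_x_1 = 6.5
pos_y_1 = 9.5
pos_z_1 = 1
height_1 = 2.5
pos_x_2 = 5
pos_y_2 = 9
pos_z_2 = 4.25
radius_2 = 1.5
pos_x_3 = 4.25
pos_y_3 = 3.25
width_3 = 1.75
height_3 = 4.5
pos_x_4 = 4.25
pos_y_4 = 7.25
pos_z_4 = 4.75
radius_4 = 2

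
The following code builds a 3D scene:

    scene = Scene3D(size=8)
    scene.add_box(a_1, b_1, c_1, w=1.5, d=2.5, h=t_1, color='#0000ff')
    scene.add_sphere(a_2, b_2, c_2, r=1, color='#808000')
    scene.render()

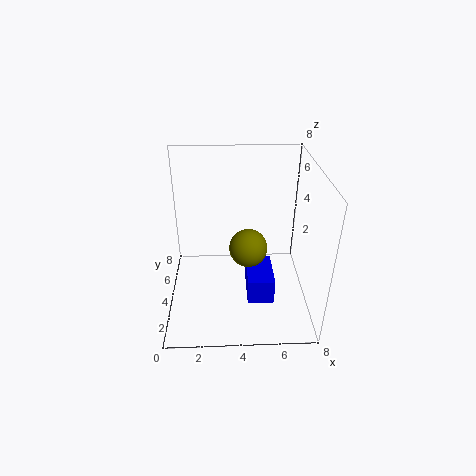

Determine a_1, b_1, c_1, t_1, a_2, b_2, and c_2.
a_1 = 4.5; b_1 = 2.5; c_1 = 0.5; t_1 = 1.5; a_2 = 4.5; b_2 = 3; c_2 = 4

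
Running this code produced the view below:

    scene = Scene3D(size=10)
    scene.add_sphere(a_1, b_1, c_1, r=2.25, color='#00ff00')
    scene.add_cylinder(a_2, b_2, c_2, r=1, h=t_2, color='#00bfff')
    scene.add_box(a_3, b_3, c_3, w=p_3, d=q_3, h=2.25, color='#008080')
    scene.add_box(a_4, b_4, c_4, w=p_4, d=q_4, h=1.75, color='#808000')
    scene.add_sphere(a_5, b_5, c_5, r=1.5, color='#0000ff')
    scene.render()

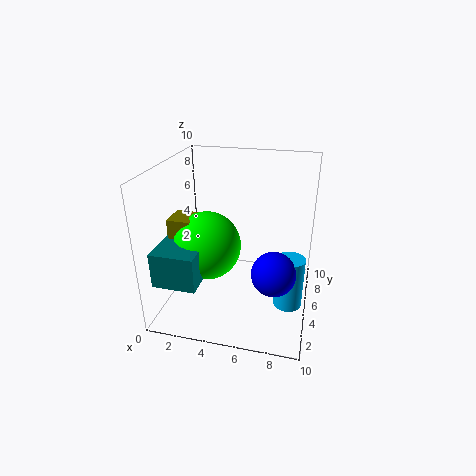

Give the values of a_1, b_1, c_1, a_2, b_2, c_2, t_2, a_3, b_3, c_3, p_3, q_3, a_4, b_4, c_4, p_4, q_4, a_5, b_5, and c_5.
a_1 = 3.25, b_1 = 3.5, c_1 = 5, a_2 = 8.75, b_2 = 4.75, c_2 = 0.25, t_2 = 3.75, a_3 = 0.75, b_3 = 0.25, c_3 = 3.5, p_3 = 2.75, q_3 = 2.75, a_4 = 1, b_4 = 2.5, c_4 = 5.25, p_4 = 1.5, q_4 = 1.75, a_5 = 7.75, b_5 = 3.75, c_5 = 3.25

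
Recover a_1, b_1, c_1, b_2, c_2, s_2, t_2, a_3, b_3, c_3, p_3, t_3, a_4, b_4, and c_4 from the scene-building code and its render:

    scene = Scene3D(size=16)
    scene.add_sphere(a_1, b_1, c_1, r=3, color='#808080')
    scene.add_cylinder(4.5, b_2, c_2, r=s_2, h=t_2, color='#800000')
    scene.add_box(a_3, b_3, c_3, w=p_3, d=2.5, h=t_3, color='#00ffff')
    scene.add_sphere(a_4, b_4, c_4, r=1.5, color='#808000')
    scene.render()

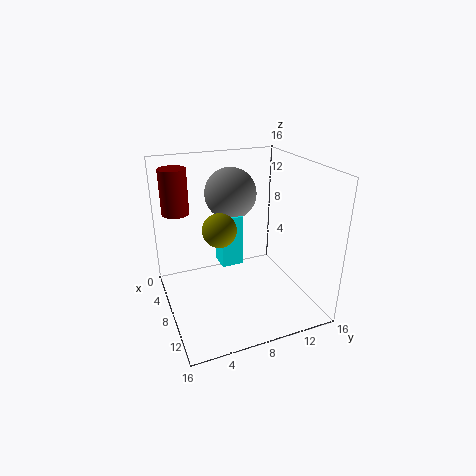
a_1 = 4.5; b_1 = 8.5; c_1 = 12; b_2 = 2; c_2 = 10.5; s_2 = 1.5; t_2 = 5; a_3 = 4.5; b_3 = 6.5; c_3 = 4; p_3 = 2.5; t_3 = 6; a_4 = 13.5; b_4 = 4; c_4 = 12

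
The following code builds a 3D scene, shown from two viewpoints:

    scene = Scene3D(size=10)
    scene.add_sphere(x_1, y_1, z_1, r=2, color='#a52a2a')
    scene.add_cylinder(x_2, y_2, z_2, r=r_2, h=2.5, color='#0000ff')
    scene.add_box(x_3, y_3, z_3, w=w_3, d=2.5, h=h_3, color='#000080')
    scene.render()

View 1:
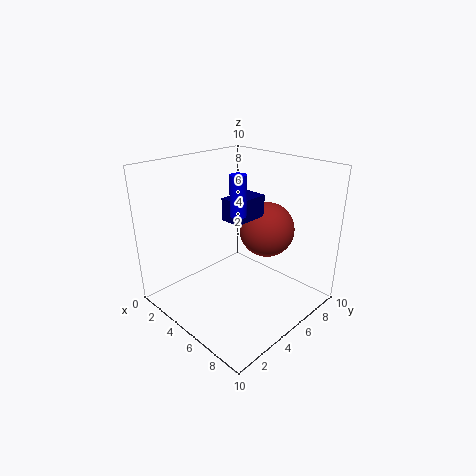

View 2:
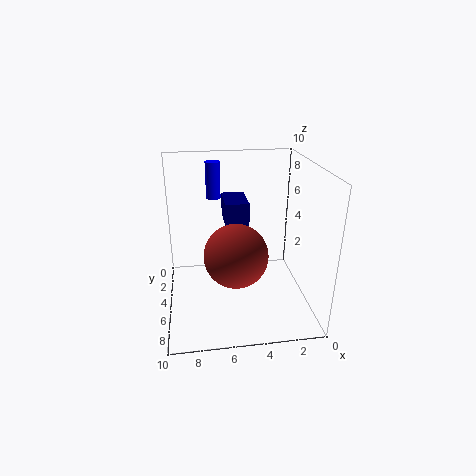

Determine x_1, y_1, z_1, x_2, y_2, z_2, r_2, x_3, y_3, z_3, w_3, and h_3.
x_1 = 5.5, y_1 = 7.5, z_1 = 5, x_2 = 6.5, y_2 = 3.5, z_2 = 7.5, r_2 = 0.5, x_3 = 4.5, y_3 = 4, z_3 = 6.5, w_3 = 1.5, h_3 = 1.5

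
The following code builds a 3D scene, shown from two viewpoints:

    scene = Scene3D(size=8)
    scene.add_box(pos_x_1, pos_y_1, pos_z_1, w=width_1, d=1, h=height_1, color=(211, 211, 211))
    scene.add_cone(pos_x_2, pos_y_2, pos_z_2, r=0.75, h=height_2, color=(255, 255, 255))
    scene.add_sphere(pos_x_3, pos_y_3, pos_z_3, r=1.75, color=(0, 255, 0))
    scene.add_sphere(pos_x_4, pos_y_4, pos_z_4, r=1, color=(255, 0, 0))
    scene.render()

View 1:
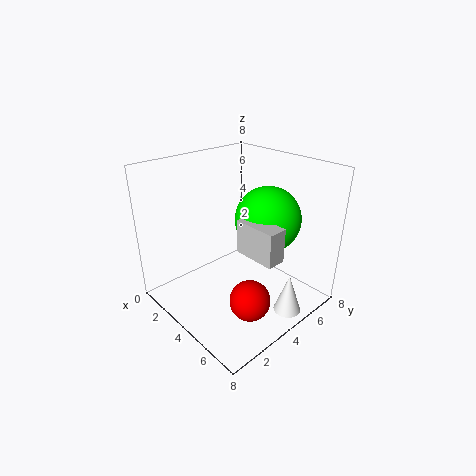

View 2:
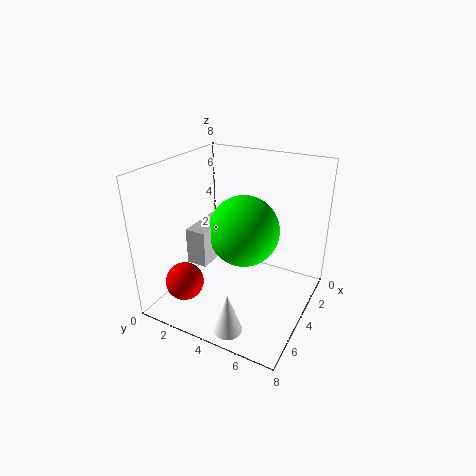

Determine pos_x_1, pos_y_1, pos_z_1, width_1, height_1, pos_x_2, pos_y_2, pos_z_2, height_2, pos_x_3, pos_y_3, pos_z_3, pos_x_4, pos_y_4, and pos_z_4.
pos_x_1 = 5, pos_y_1 = 3, pos_z_1 = 4, width_1 = 2.25, height_1 = 1.75, pos_x_2 = 7, pos_y_2 = 5, pos_z_2 = 0.25, height_2 = 2.25, pos_x_3 = 5.25, pos_y_3 = 5, pos_z_3 = 5.25, pos_x_4 = 6.75, pos_y_4 = 2.25, pos_z_4 = 2.25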